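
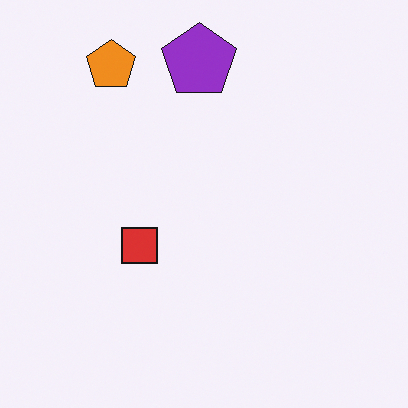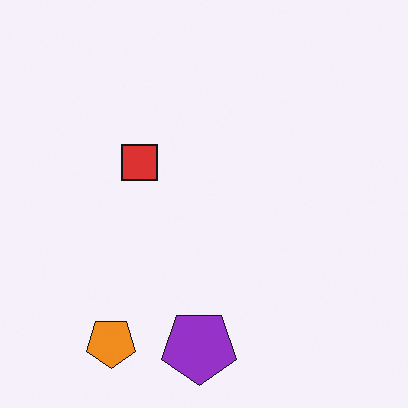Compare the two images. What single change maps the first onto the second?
It was flipped vertically (top ↔ bottom).

The purple pentagon is in the top of the first image and the bottom of the second — shapes on opposite sides of the horizontal midline have swapped in a mirror flip.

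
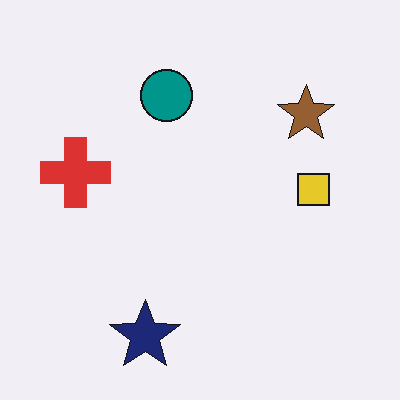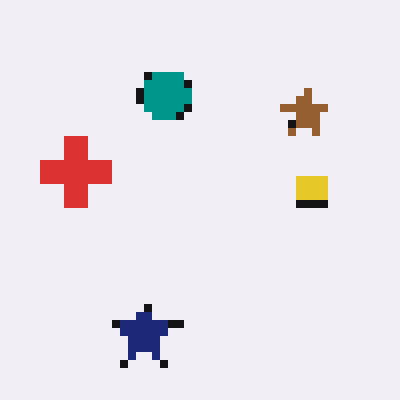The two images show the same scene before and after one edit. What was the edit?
Moderately pixelated.

Shapes are reduced to large square blocks; fine edges and outlines are lost — a downscale-then-upscale (mosaic) effect.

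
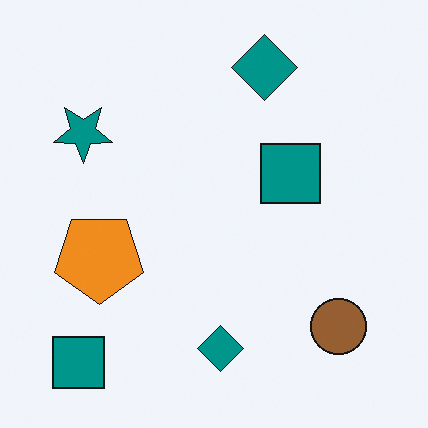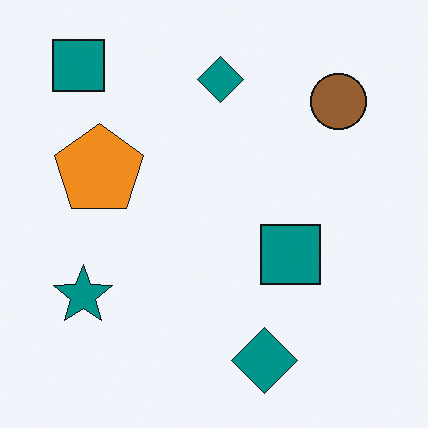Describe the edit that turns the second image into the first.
Flipped vertically (top ↔ bottom).

The brown circle is in the top-right of the second image and the bottom-right of the first — shapes on opposite sides of the horizontal midline have swapped in a mirror flip.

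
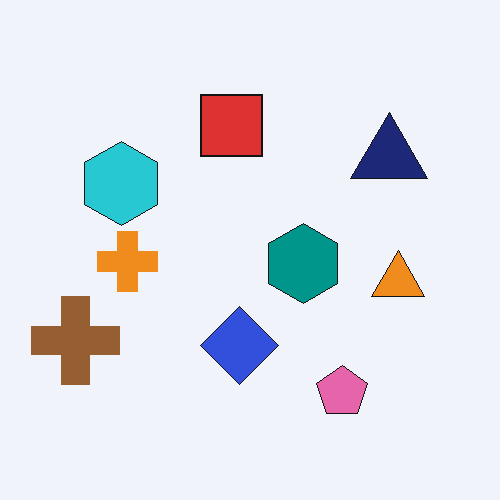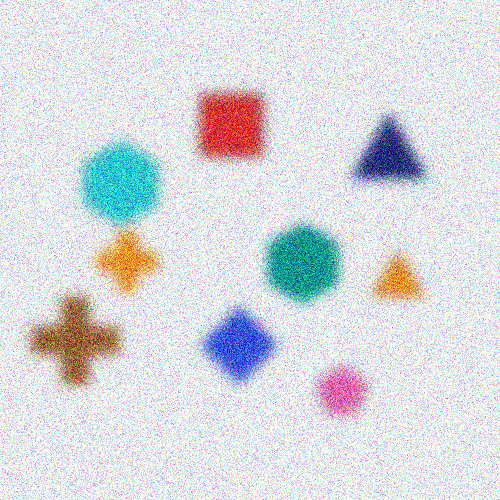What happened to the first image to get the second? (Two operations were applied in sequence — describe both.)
The image was heavily blurred, then degraded with a thick layer of grain.

Shape edges and outlines are uniformly softened across the whole image. Random speckle covers the whole image, including the flat background.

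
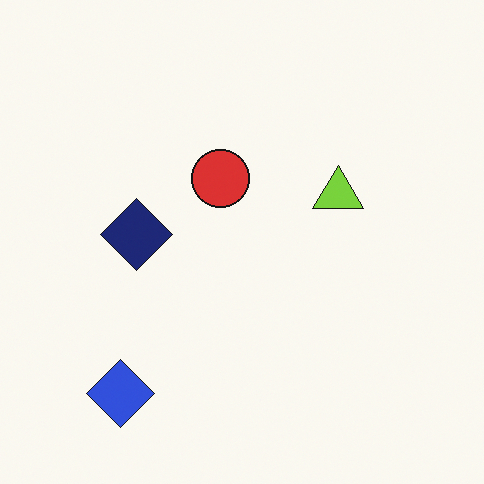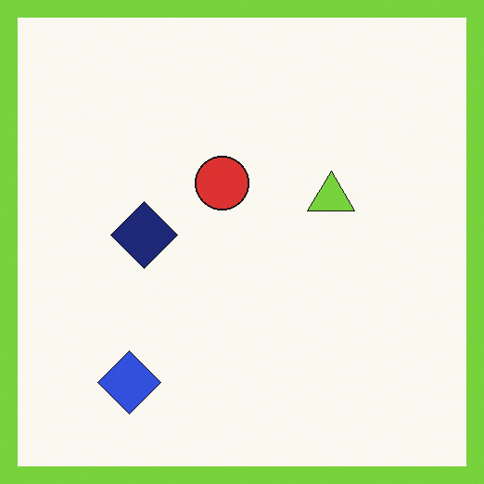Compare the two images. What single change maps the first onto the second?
The second image is the first framed with a lime border.

A solid lime frame runs around the edge of the second image, with the content slightly shrunk inside it.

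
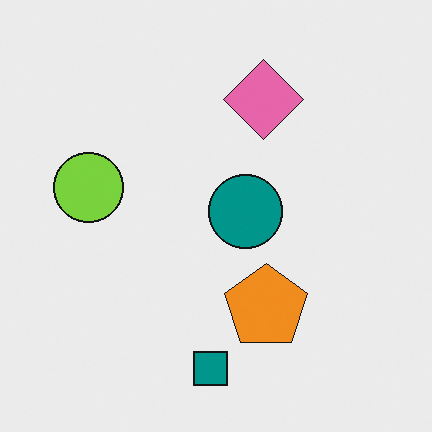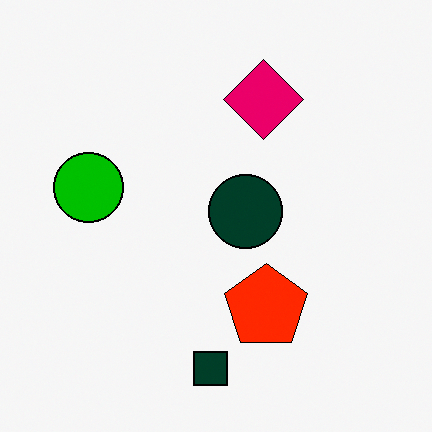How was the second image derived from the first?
It was boosted in contrast.

Tones are pushed away from mid-grey across the whole image — a global contrast change.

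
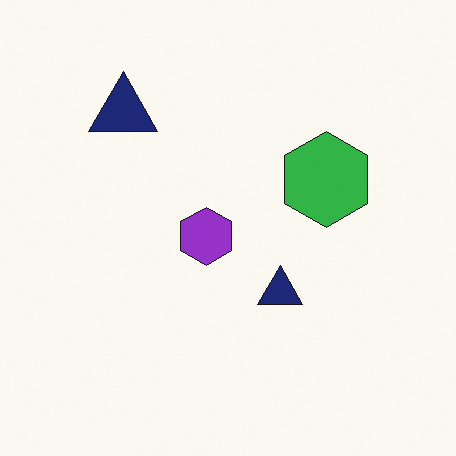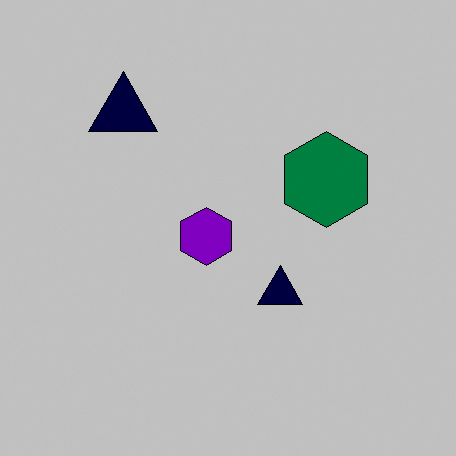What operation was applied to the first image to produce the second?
The image was heavily posterized to just a handful of flat colors.

Each flat color has snapped to a coarser quantized level — most visibly, the near-white background has dropped to a flat grey.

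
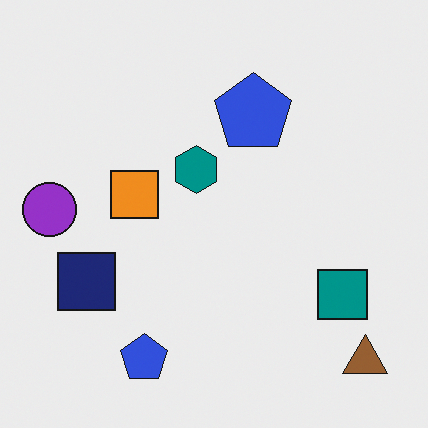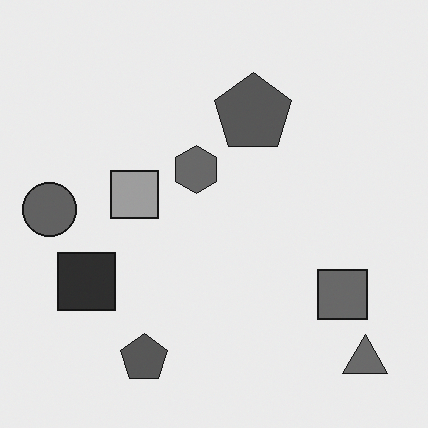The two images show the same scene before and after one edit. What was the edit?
The image was converted to grayscale.

All color is removed — every shape is now a shade of grey.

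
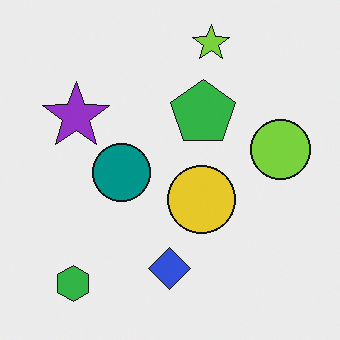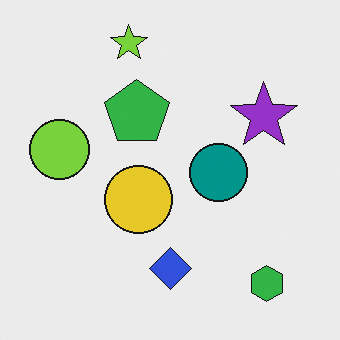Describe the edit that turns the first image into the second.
It was flipped horizontally (left ↔ right).

The lime circle is in the right of the first image and the left of the second — shapes on opposite sides of the vertical midline have swapped in a mirror flip.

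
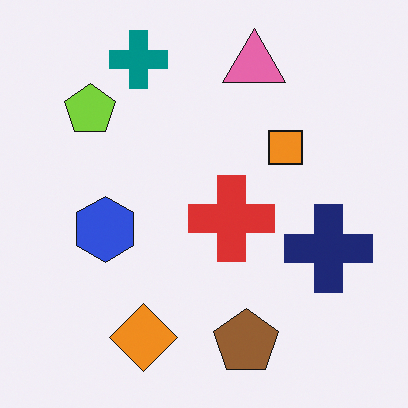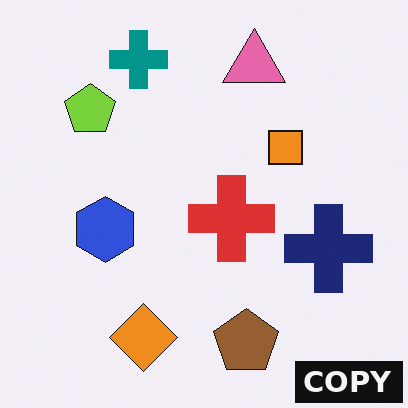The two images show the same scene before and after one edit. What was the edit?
It was watermarked with the text "COPY" in the lower-right corner.

A dark label reading "COPY" appears in the lower-right corner.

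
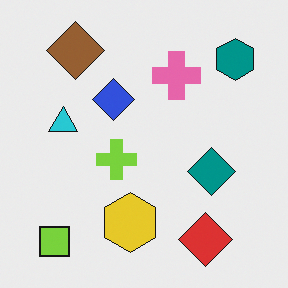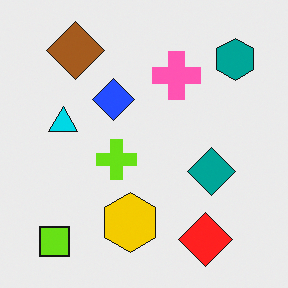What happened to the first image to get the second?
Slightly oversaturated.

All colors are more vivid — a global saturation change.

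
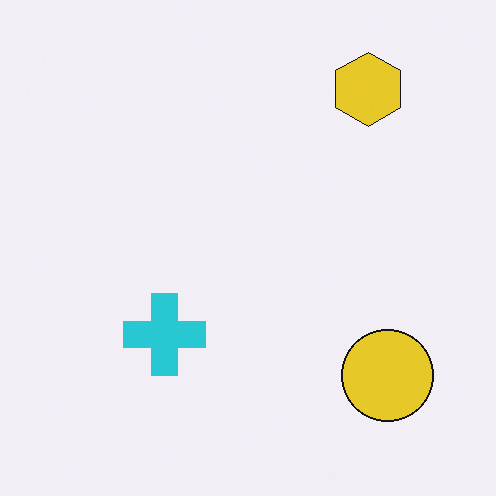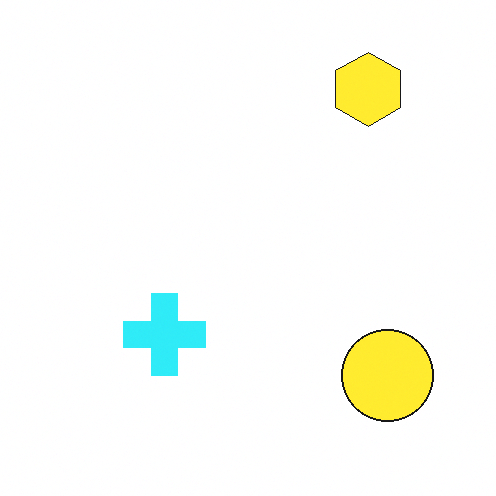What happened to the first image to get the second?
The transformation is: slightly brightened.

Every pixel — background and shapes alike — is uniformly brightened.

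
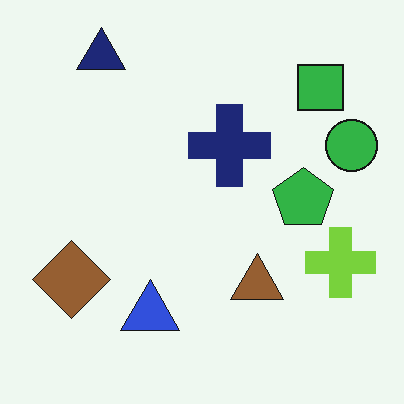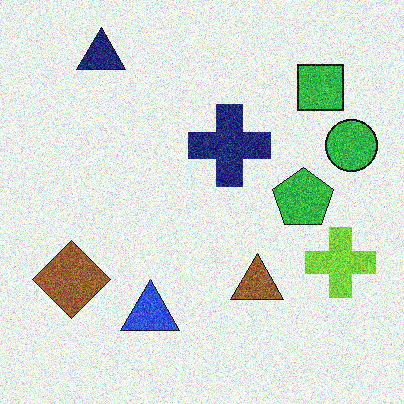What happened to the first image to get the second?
The transformation is: degraded with a thick layer of grain.

Random speckle covers the whole image, including the flat background.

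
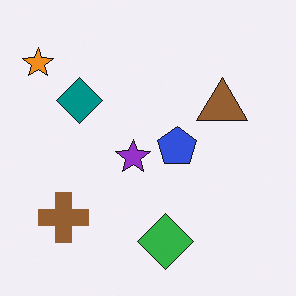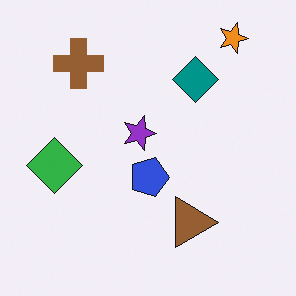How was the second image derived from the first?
It was rotated 90° clockwise.

The orange star sits in the top-left of the first image and the top-right of the second — consistent with a whole-image 90° clockwise rotation.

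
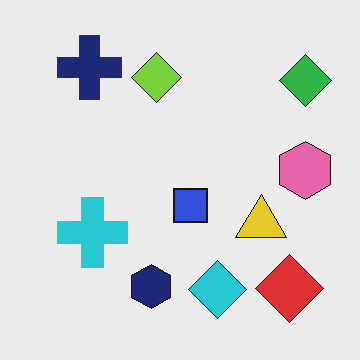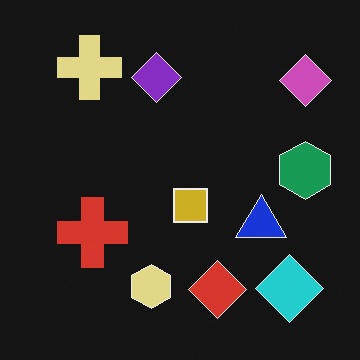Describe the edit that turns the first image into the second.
The transformation is: color-inverted (negative).

The light background has become dark and every shape's color is its complement — a photographic negative.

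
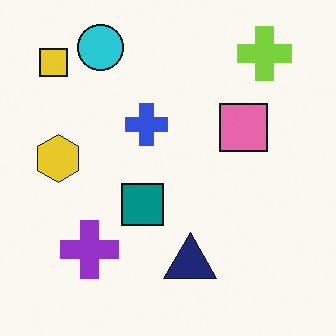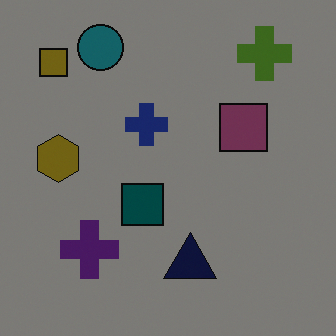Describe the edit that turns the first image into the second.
Substantially darkened.

Every pixel — background and shapes alike — is uniformly darkened.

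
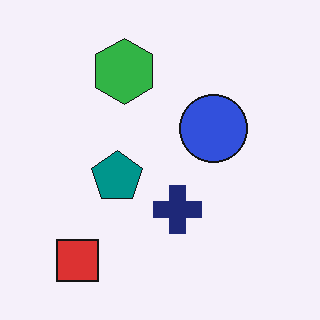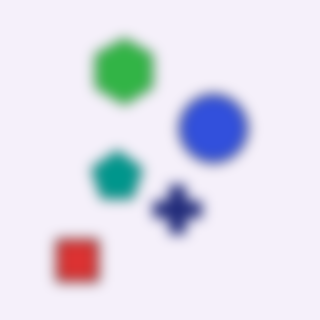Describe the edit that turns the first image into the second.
Heavily blurred.

Shape edges and outlines are uniformly softened across the whole image.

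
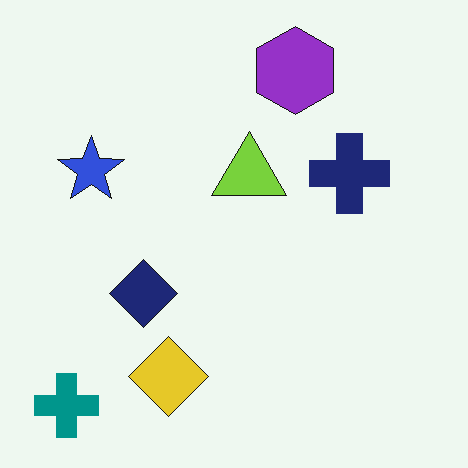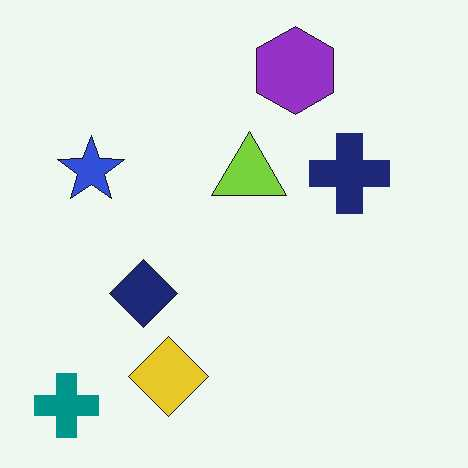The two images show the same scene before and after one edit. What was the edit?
JPEG-compressed with visible artifacts.

Blocky 8×8 compression artifacts appear around shape edges and the flat background shows ringing — characteristic JPEG degradation.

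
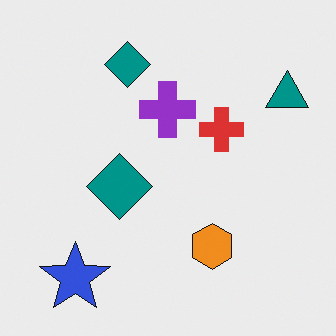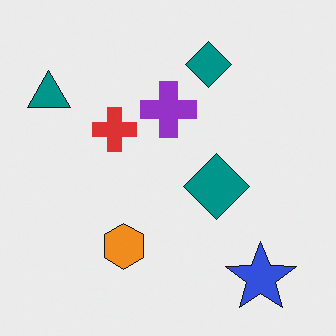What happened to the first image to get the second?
The second image is the first flipped horizontally (left ↔ right).

The teal triangle is in the top-right of the first image and the top-left of the second — shapes on opposite sides of the vertical midline have swapped in a mirror flip.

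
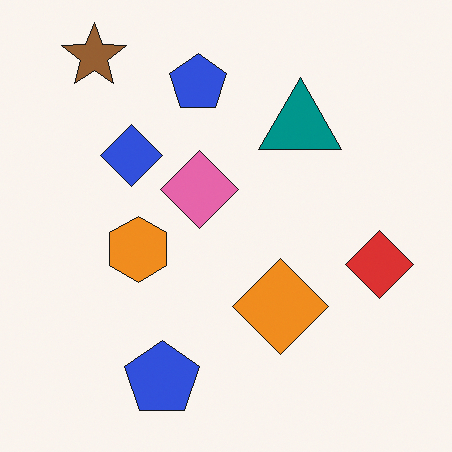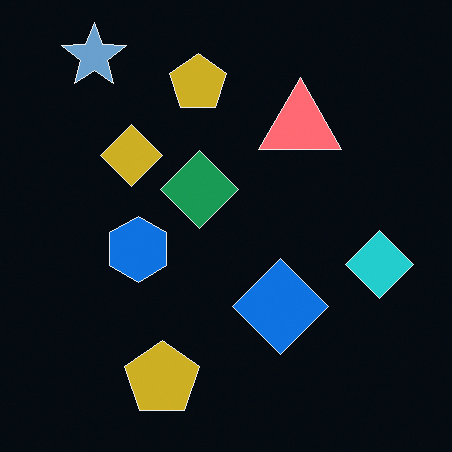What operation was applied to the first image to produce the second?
It was color-inverted (negative).

The light background has become dark and every shape's color is its complement — a photographic negative.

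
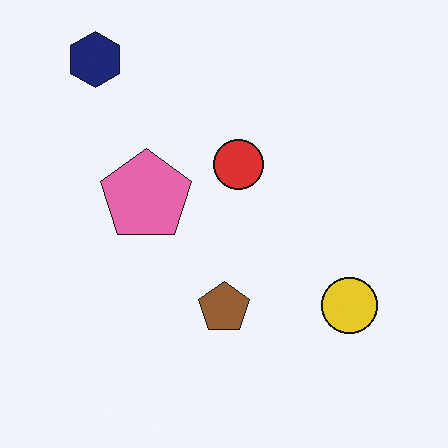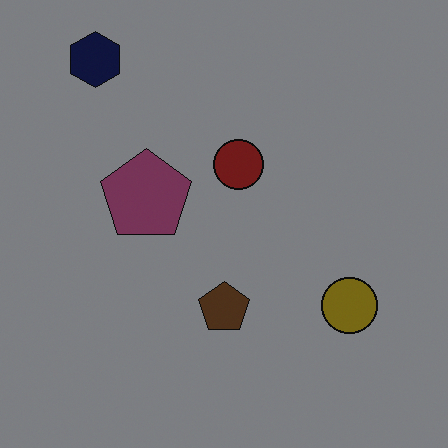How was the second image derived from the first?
The second image is the first noticeably darkened.

Every pixel — background and shapes alike — is uniformly darkened.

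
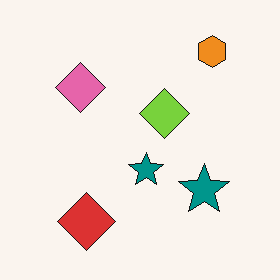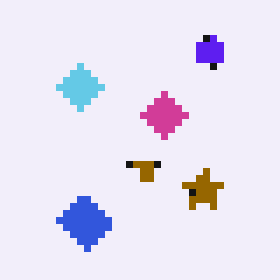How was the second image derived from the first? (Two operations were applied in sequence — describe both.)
This is the original image moderately pixelated, then hue-shifted by a large amount.

Shapes are reduced to large square blocks; fine edges and outlines are lost — a downscale-then-upscale (mosaic) effect. Every shape's color has rotated by the same amount around the hue wheel — a uniform hue shift.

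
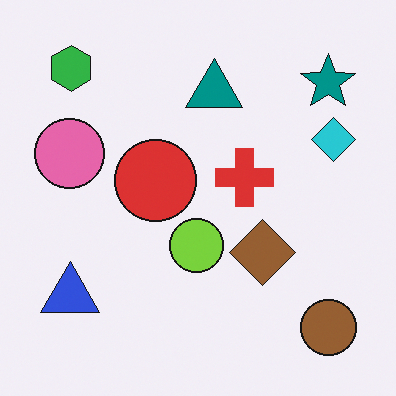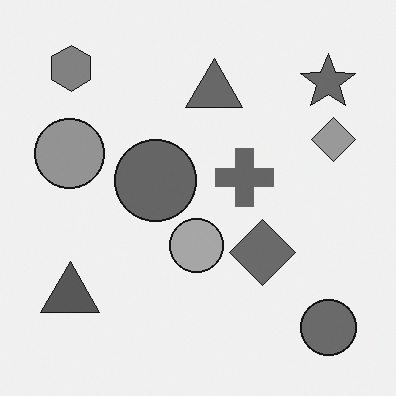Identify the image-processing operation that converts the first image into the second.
Converted to grayscale.

All color is removed — every shape is now a shade of grey.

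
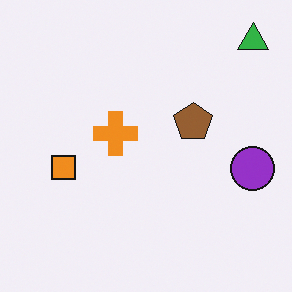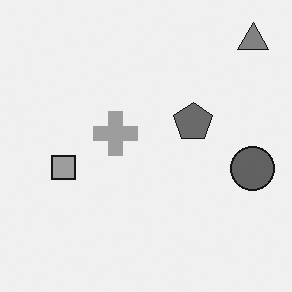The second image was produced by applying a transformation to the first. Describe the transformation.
The second image is the first converted to grayscale.

All color is removed — every shape is now a shade of grey.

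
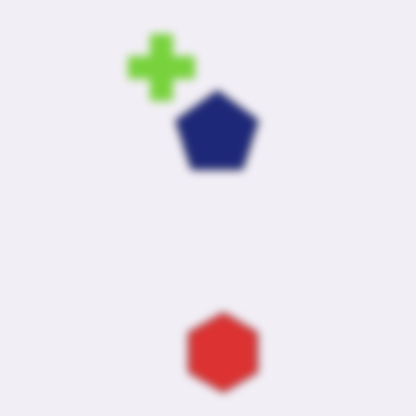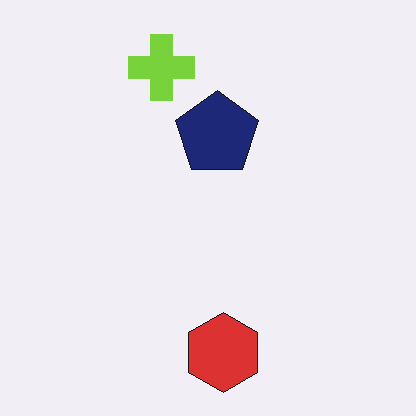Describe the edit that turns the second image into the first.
It was moderately blurred.

Shape edges and outlines are uniformly softened across the whole image.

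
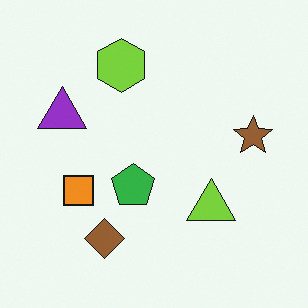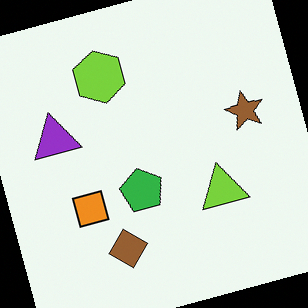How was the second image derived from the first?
The second image is the first rotated counter-clockwise by a clearly visible amount.

Every shape is tilted by the same angle and the image corners show triangular fill wedges — a whole-image rotation by a non-right angle.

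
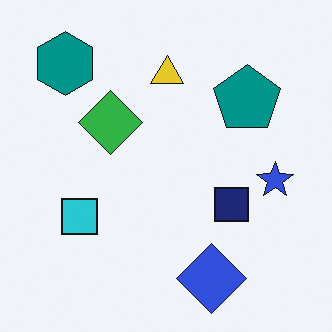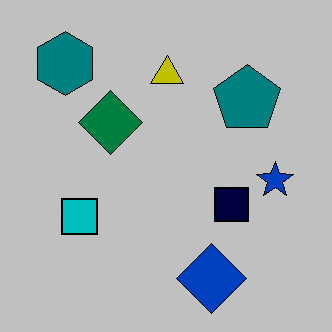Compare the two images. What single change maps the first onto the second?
The transformation is: aggressively posterized.

Each flat color has snapped to a coarser quantized level — most visibly, the near-white background has dropped to a flat grey.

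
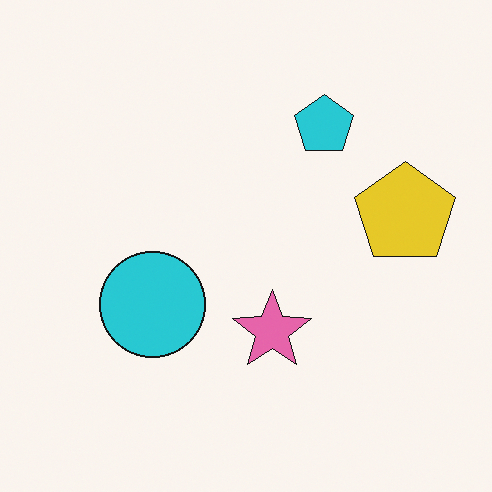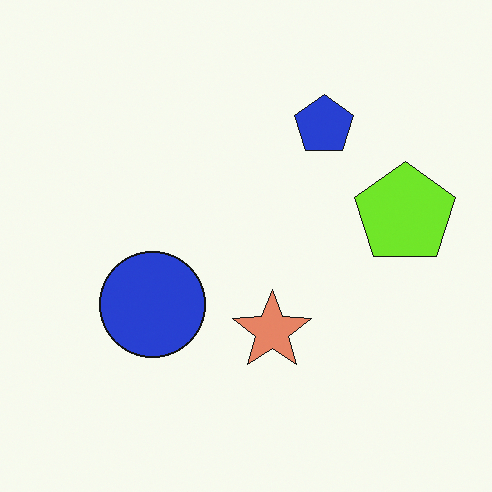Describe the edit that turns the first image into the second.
The second image is the first hue-shifted slightly.

Every shape's color has rotated by the same amount around the hue wheel — a uniform hue shift.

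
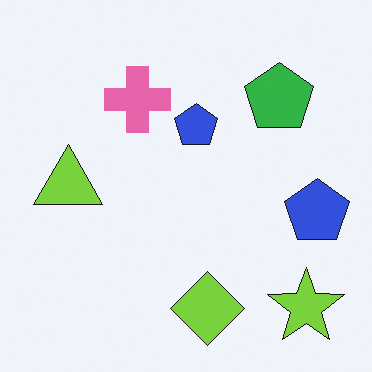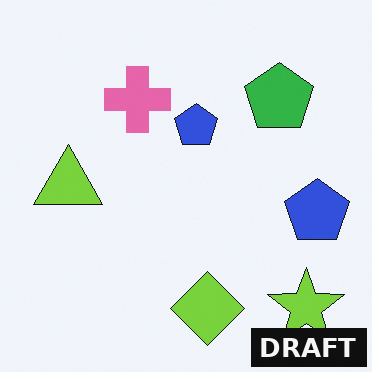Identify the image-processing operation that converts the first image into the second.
This is the original image watermarked with the text "DRAFT" in the lower-right corner.

A dark label reading "DRAFT" appears in the lower-right corner.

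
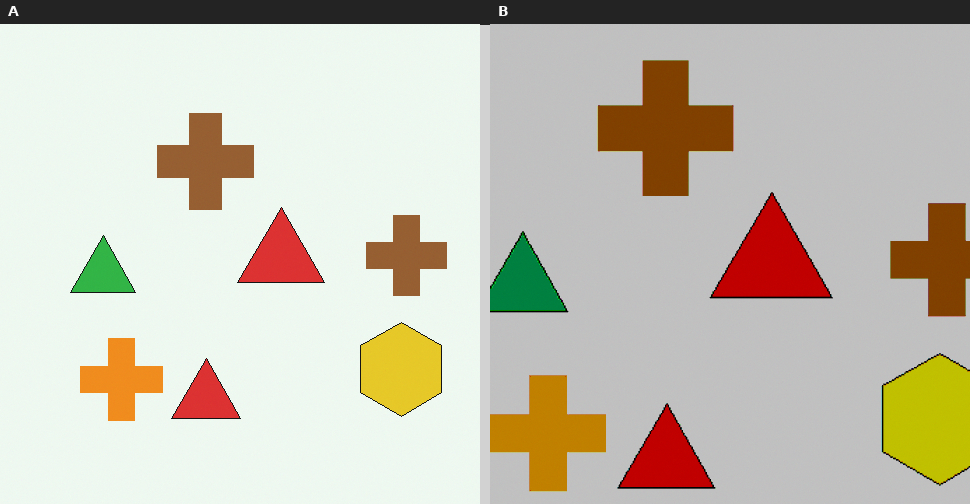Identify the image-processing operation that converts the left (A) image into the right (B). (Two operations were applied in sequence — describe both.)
The transformation is: cropped to a modestly smaller region and rescaled, then aggressively posterized.

The visible shapes are larger and the field of view is narrower; shapes near the original edges may be partly or wholly outside the frame — a crop-and-rescale. Each flat color has snapped to a coarser quantized level — most visibly, the near-white background has dropped to a flat grey.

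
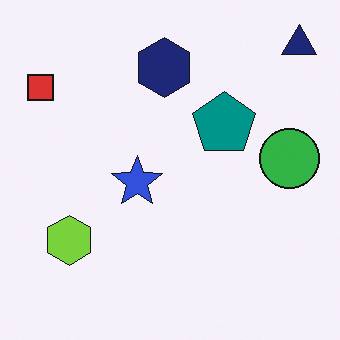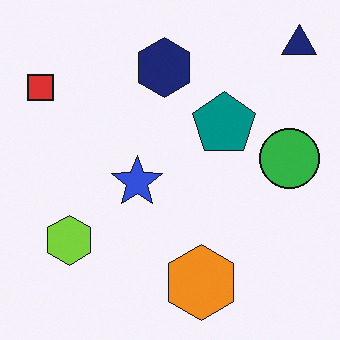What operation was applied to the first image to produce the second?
This is the original image overlaid with an additional orange hexagon.

An orange hexagon appears in the second image that is absent from the first.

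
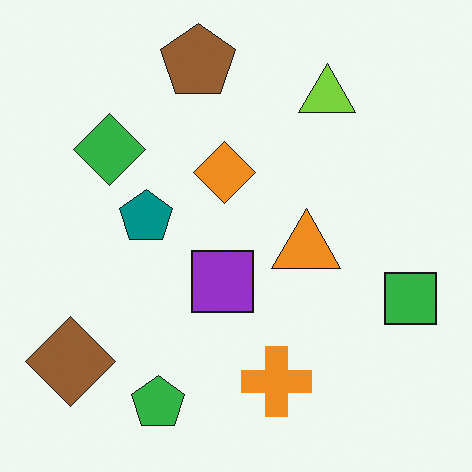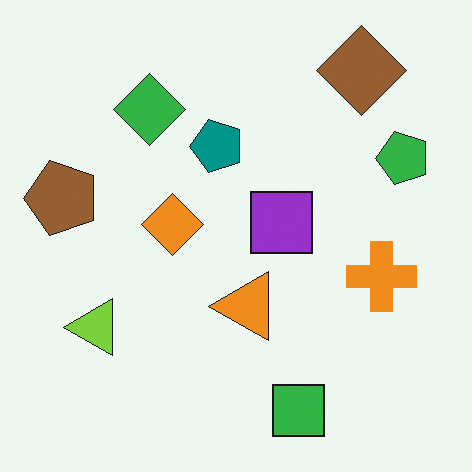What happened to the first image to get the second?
The second image is the first transposed (reflected across the top-left ↔ bottom-right diagonal).

Shapes have swapped their row and column positions — what was in the top-right is now in the bottom-left — a diagonal reflection.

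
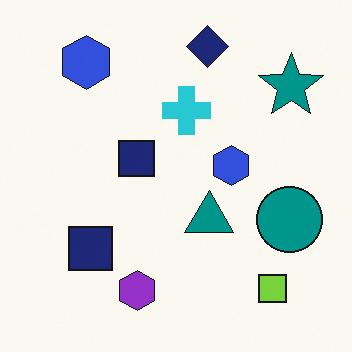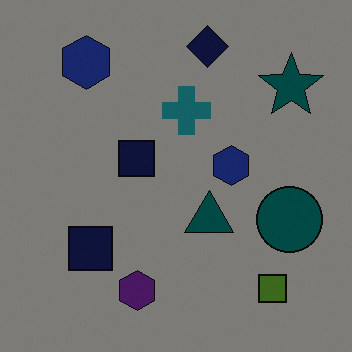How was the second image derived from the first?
The transformation is: noticeably darkened.

Every pixel — background and shapes alike — is uniformly darkened.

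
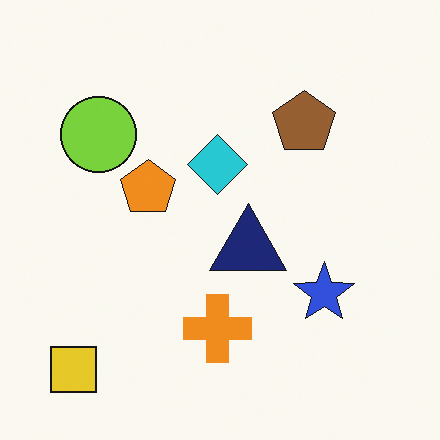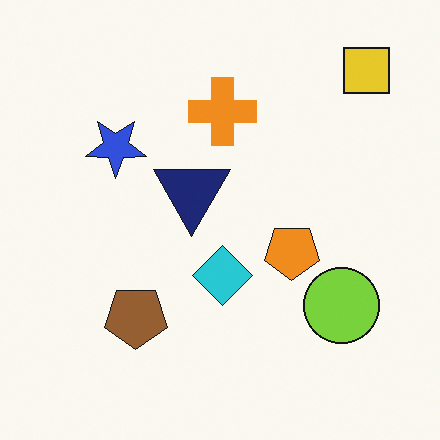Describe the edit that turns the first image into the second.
This is the original image rotated 180°.

The yellow square sits in the bottom-left of the first image and the top-right of the second — consistent with a whole-image 180° rotation.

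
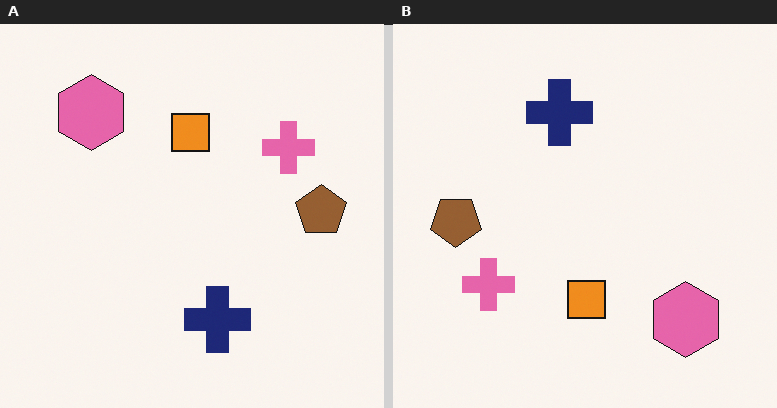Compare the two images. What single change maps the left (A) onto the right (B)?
The right (B) image is the left (A) rotated 180°.

The pink hexagon sits in the top-left of the left (A) image and the bottom-right of the right (B) — consistent with a whole-image 180° rotation.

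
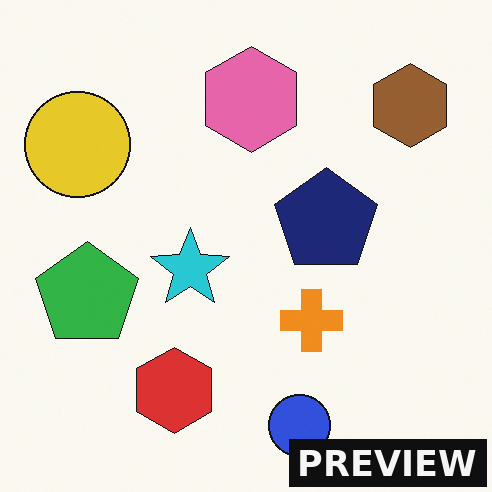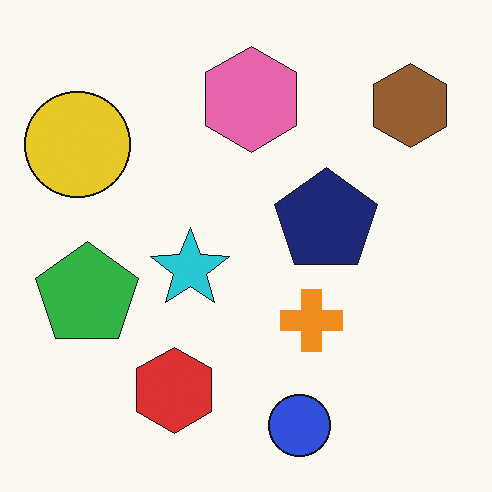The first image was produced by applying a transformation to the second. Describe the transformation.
It was watermarked with the text "PREVIEW" in the lower-right corner.

A dark label reading "PREVIEW" appears in the lower-right corner.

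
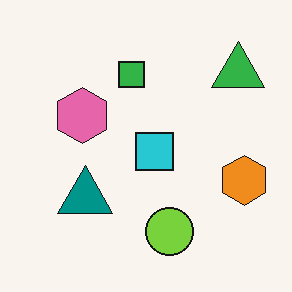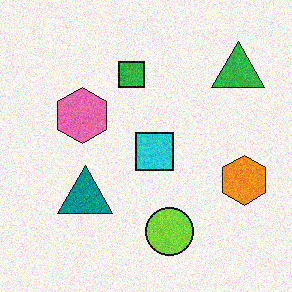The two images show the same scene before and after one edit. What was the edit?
It was degraded with moderate additive noise.

Random speckle covers the whole image, including the flat background.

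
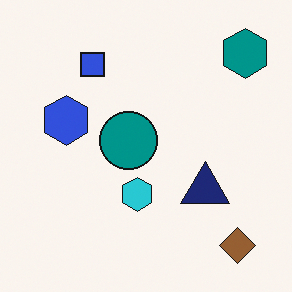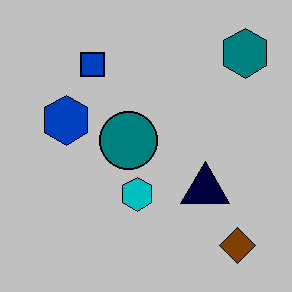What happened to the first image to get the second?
The second image is the first aggressively posterized.

Each flat color has snapped to a coarser quantized level — most visibly, the near-white background has dropped to a flat grey.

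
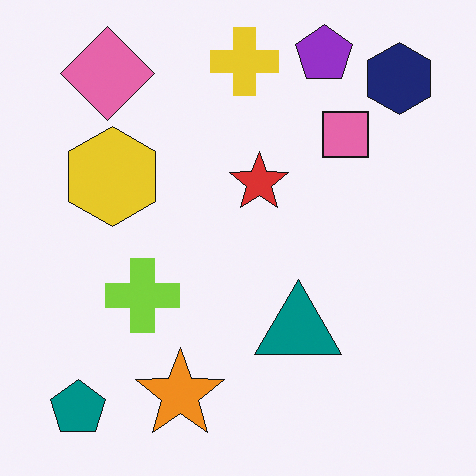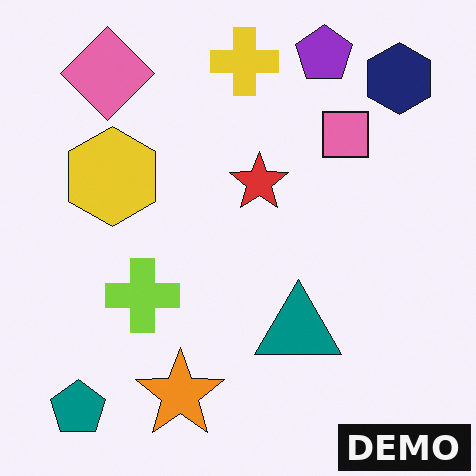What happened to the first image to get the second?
The transformation is: watermarked with the text "DEMO" in the lower-right corner.

A dark label reading "DEMO" appears in the lower-right corner.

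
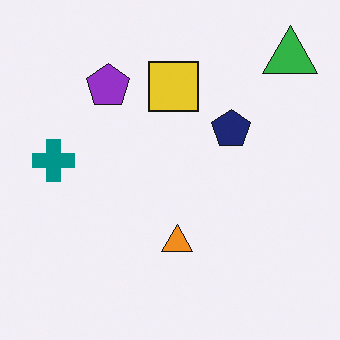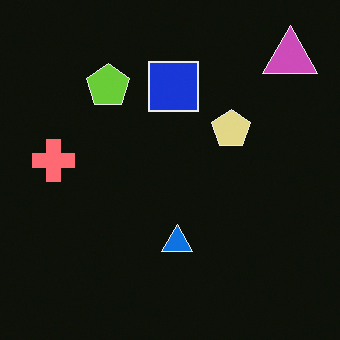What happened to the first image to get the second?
The second image is the first color-inverted (negative).

The light background has become dark and every shape's color is its complement — a photographic negative.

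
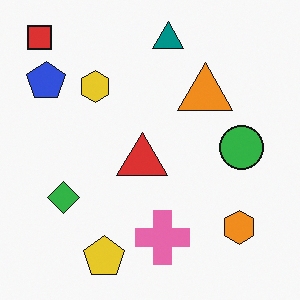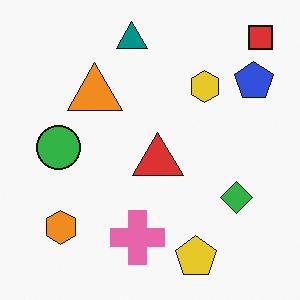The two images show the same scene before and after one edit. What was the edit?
The image was flipped horizontally (left ↔ right).

The red square is in the top-left of the first image and the top-right of the second — shapes on opposite sides of the vertical midline have swapped in a mirror flip.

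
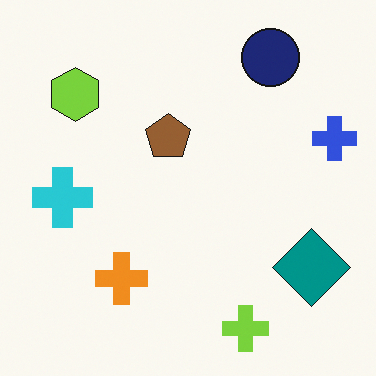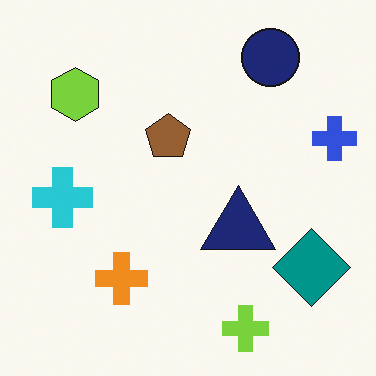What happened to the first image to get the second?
The second image is the first overlaid with an additional navy triangle.

A navy triangle appears in the second image that is absent from the first.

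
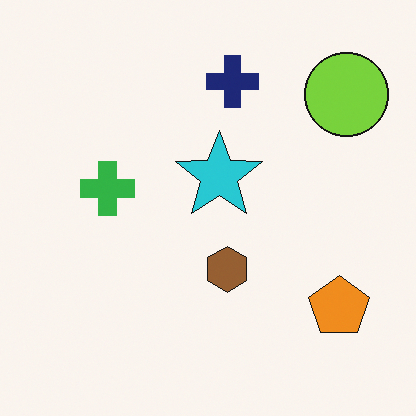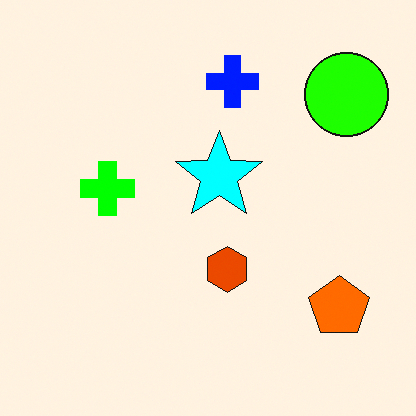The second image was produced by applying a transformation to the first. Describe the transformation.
This is the original image made much more vivid (saturation change).

All colors are more vivid — a global saturation change.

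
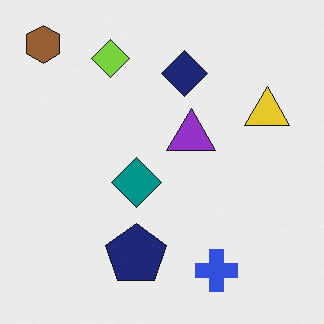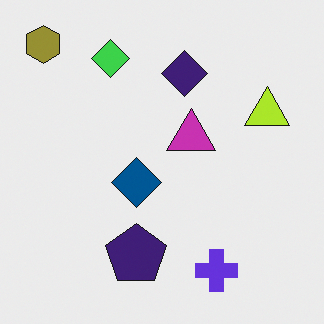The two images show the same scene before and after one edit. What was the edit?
Hue-shifted by a small amount.

Every shape's color has rotated by the same amount around the hue wheel — a uniform hue shift.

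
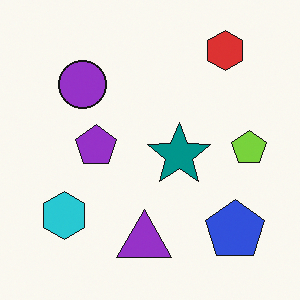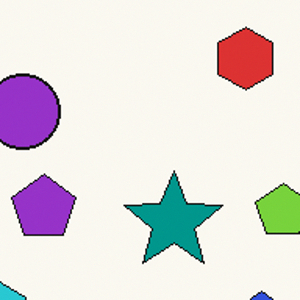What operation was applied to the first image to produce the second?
The transformation is: cropped slightly and scaled back up.

The visible shapes are larger and the field of view is narrower; shapes near the original edges may be partly or wholly outside the frame — a crop-and-rescale.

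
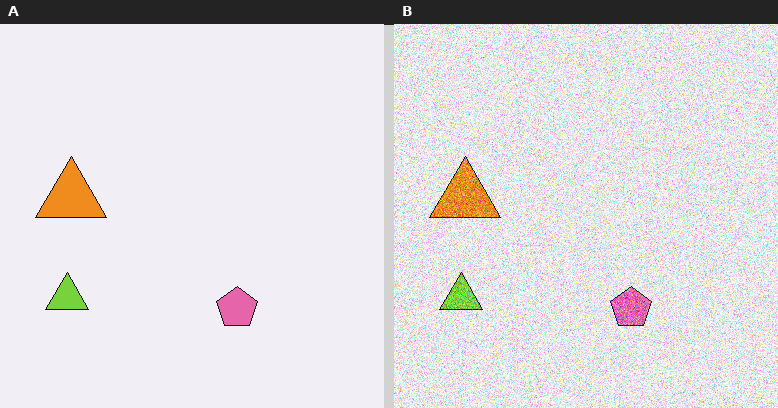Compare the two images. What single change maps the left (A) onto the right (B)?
Degraded with heavy additive noise.

Random speckle covers the whole image, including the flat background.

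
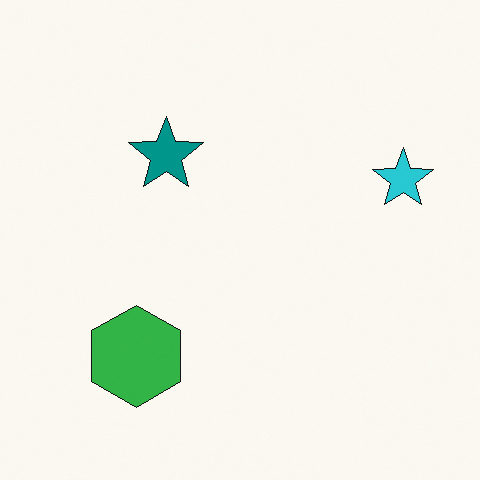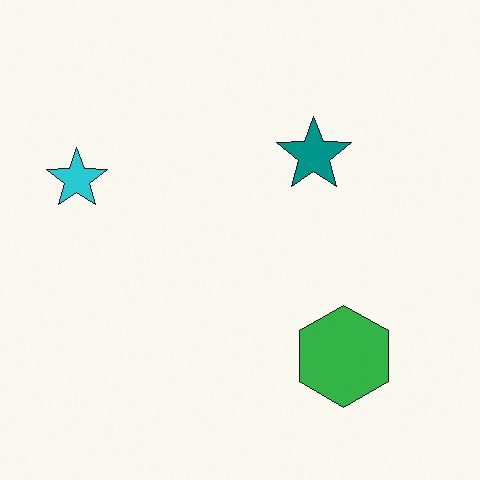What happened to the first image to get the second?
It was flipped horizontally (left ↔ right).

The cyan star is in the right of the first image and the left of the second — shapes on opposite sides of the vertical midline have swapped in a mirror flip.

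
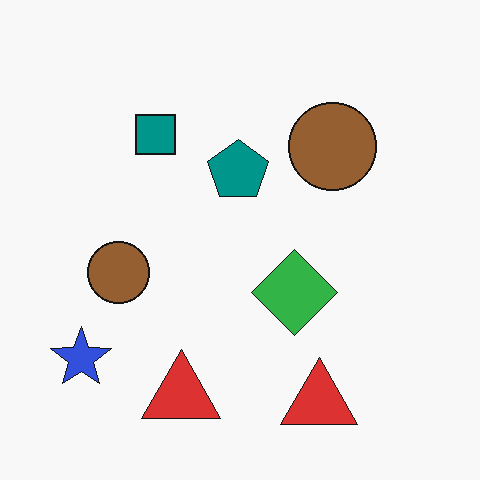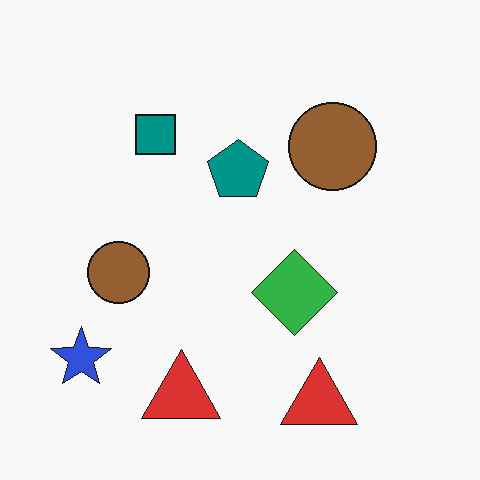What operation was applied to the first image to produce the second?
The second image is the first JPEG-compressed with visible artifacts.

Blocky 8×8 compression artifacts appear around shape edges and the flat background shows ringing — characteristic JPEG degradation.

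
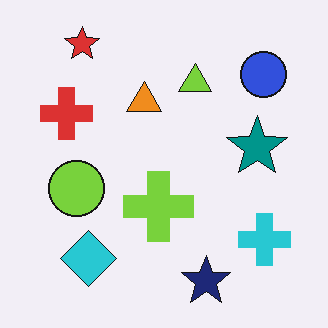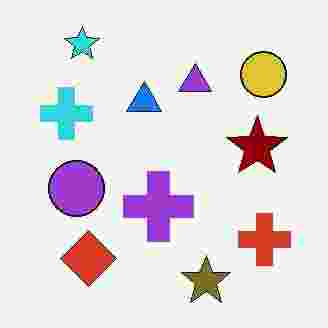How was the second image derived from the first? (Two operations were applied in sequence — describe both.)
This is the original image hue-shifted by a large amount, then heavily JPEG-compressed with obvious blocking artifacts.

Every shape's color has rotated by the same amount around the hue wheel — a uniform hue shift. Blocky 8×8 compression artifacts appear around shape edges and the flat background shows ringing — characteristic JPEG degradation.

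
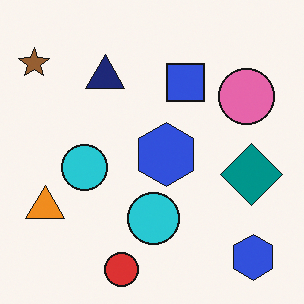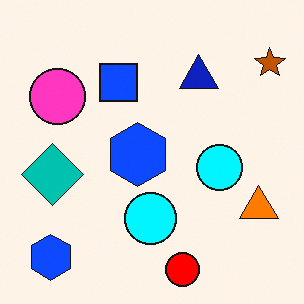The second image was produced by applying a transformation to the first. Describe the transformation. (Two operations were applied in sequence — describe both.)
The transformation is: flipped horizontally (left ↔ right), then made much more vivid (saturation change).

The brown star is in the top-left of the first image and the top-right of the second — shapes on opposite sides of the vertical midline have swapped in a mirror flip. All colors are more vivid — a global saturation change.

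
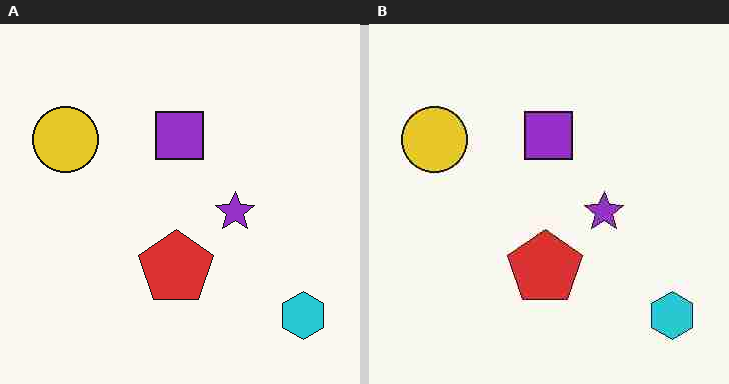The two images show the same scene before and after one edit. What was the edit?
The image was heavily JPEG-compressed with obvious blocking artifacts.

Blocky 8×8 compression artifacts appear around shape edges and the flat background shows ringing — characteristic JPEG degradation.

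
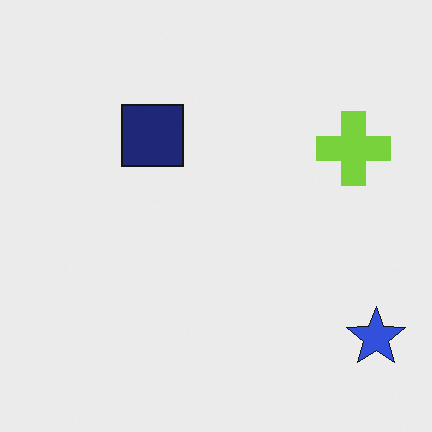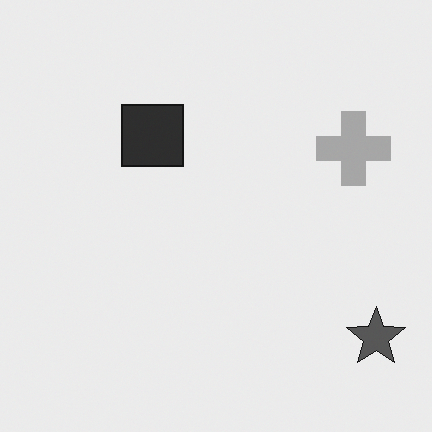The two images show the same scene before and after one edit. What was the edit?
Converted to grayscale.

All color is removed — every shape is now a shade of grey.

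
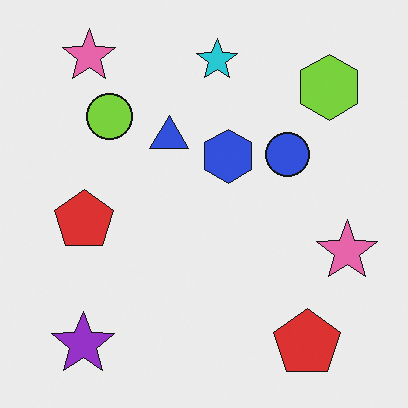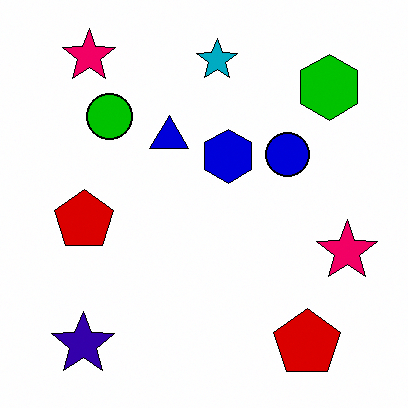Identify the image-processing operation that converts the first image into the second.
Boosted in contrast.

Tones are pushed away from mid-grey across the whole image — a global contrast change.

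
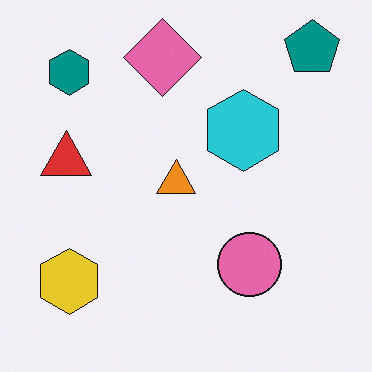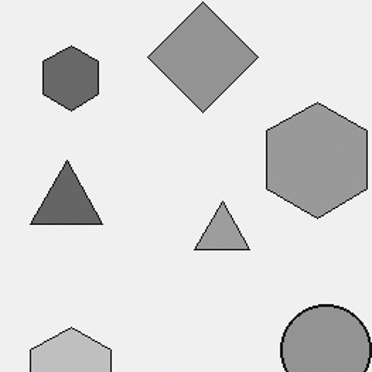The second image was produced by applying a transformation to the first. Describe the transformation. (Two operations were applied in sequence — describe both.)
It was converted to grayscale, then cropped to a modestly smaller region and rescaled.

All color is removed — every shape is now a shade of grey. The visible shapes are larger and the field of view is narrower; shapes near the original edges may be partly or wholly outside the frame — a crop-and-rescale.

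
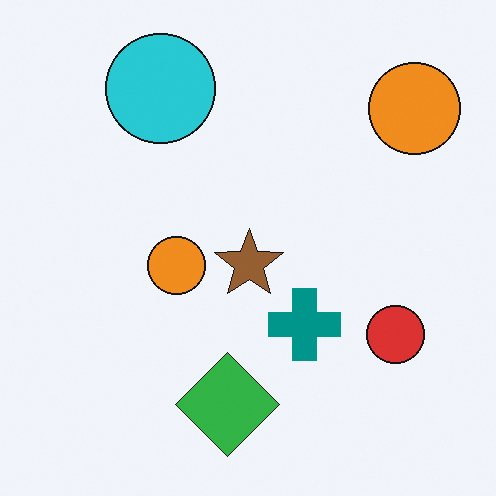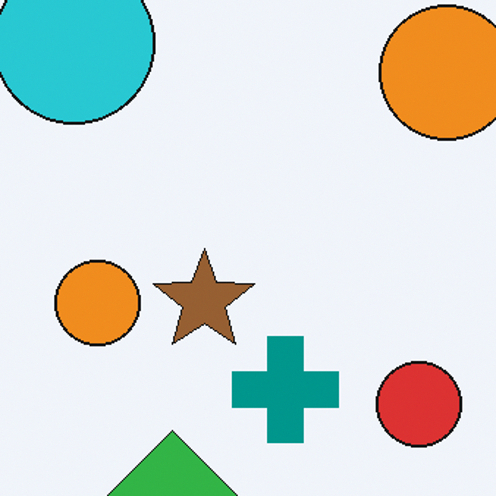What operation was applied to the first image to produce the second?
It was cropped to a modestly smaller region and rescaled.

The visible shapes are larger and the field of view is narrower; shapes near the original edges may be partly or wholly outside the frame — a crop-and-rescale.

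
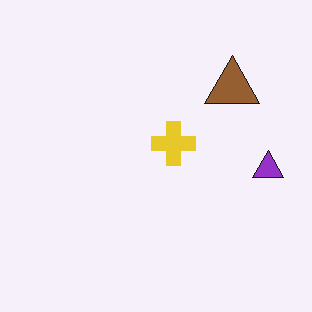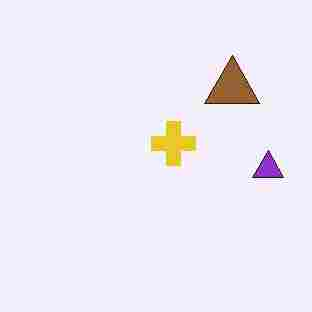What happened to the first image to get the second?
It was heavily JPEG-compressed with obvious blocking artifacts.

Blocky 8×8 compression artifacts appear around shape edges and the flat background shows ringing — characteristic JPEG degradation.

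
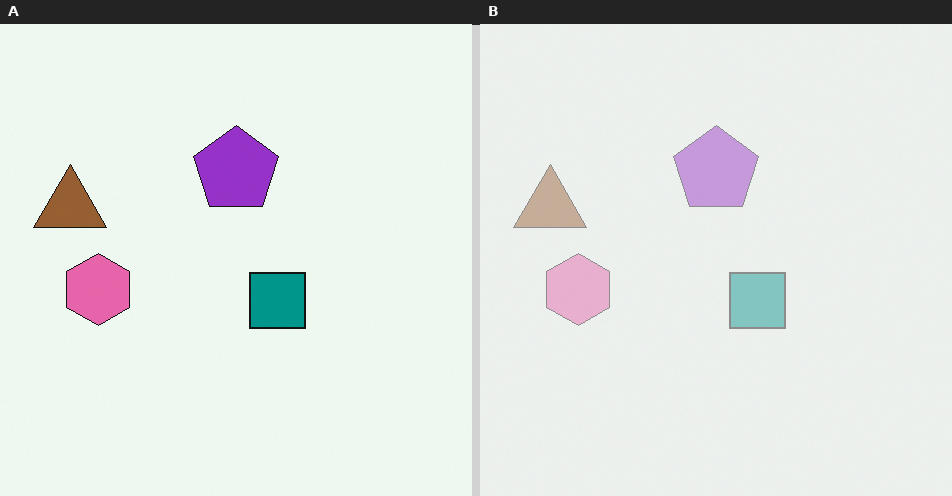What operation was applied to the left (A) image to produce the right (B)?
This is the original image given much lower contrast.

Tones are pushed toward mid-grey across the whole image — a global contrast change.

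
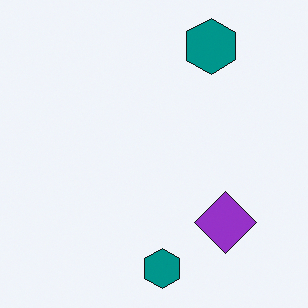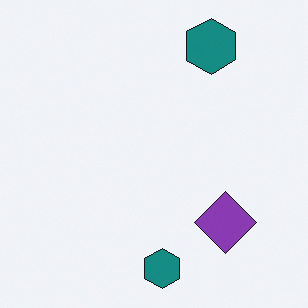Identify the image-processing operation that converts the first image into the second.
The second image is the first slightly desaturated.

All colors are more muted and greyish — a global saturation change.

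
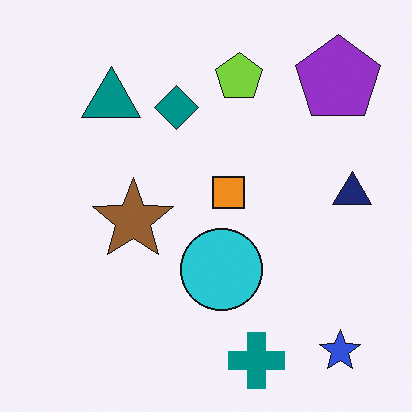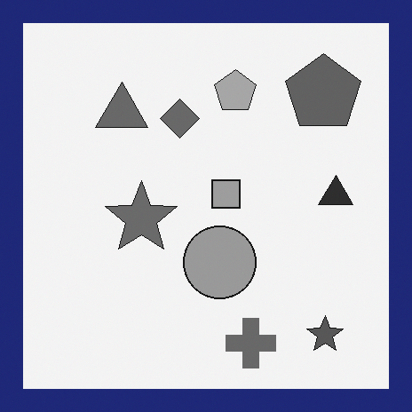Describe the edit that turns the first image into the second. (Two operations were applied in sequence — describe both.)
It was converted to grayscale, then framed with a navy border.

All color is removed — every shape is now a shade of grey. A solid navy frame runs around the edge of the second image, with the content slightly shrunk inside it.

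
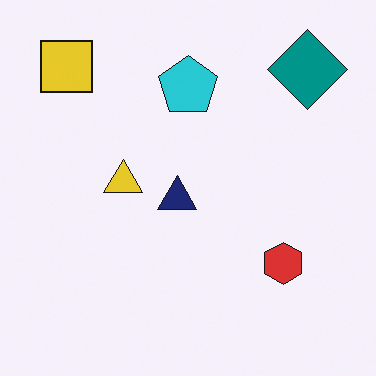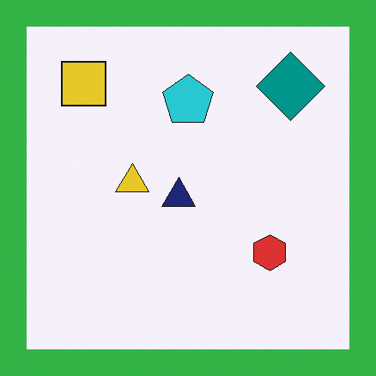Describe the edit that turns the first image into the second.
The image was framed with a green border.

A solid green frame runs around the edge of the second image, with the content slightly shrunk inside it.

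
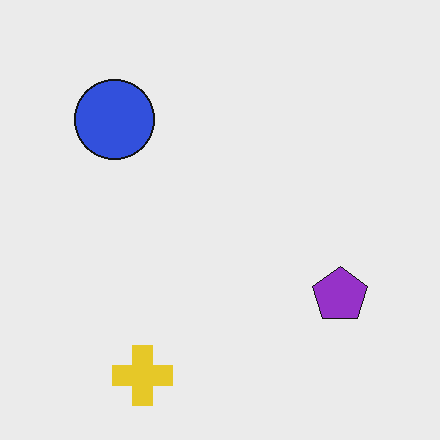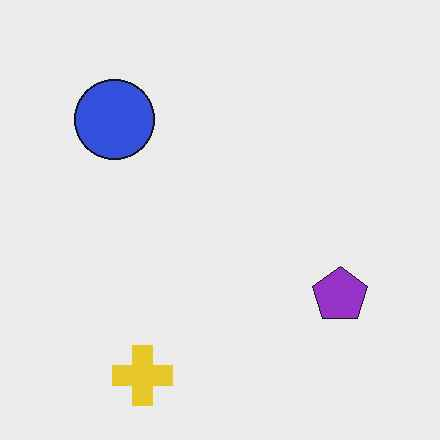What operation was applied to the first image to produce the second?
The image was JPEG-compressed with visible artifacts.

Blocky 8×8 compression artifacts appear around shape edges and the flat background shows ringing — characteristic JPEG degradation.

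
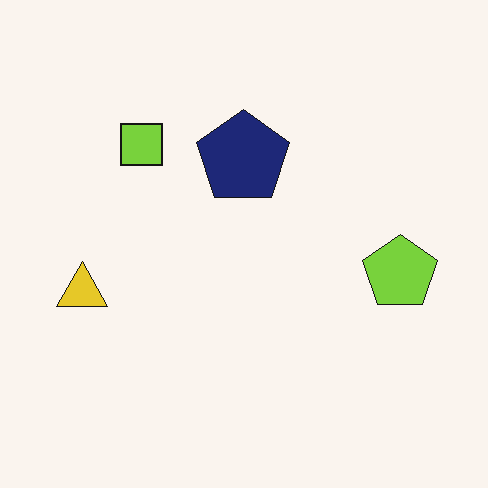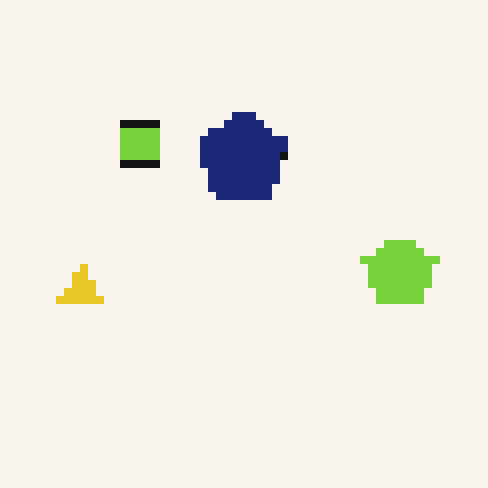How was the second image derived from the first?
The image was pixelated into visible square blocks.

Shapes are reduced to large square blocks; fine edges and outlines are lost — a downscale-then-upscale (mosaic) effect.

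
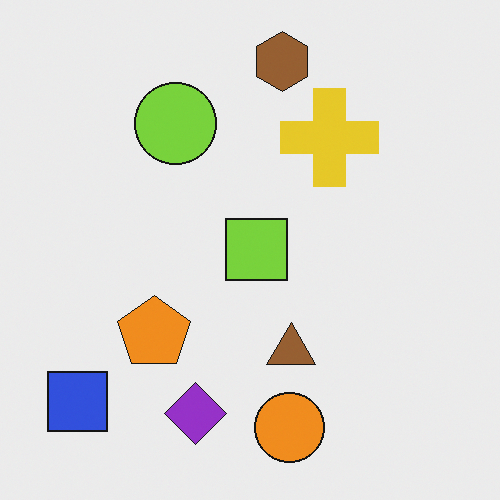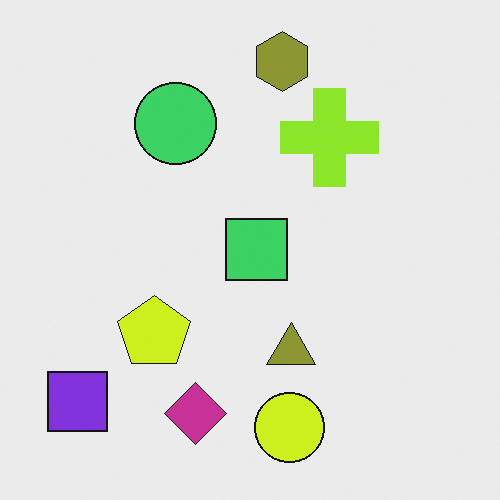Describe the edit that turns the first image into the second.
The image was hue-shifted slightly.

Every shape's color has rotated by the same amount around the hue wheel — a uniform hue shift.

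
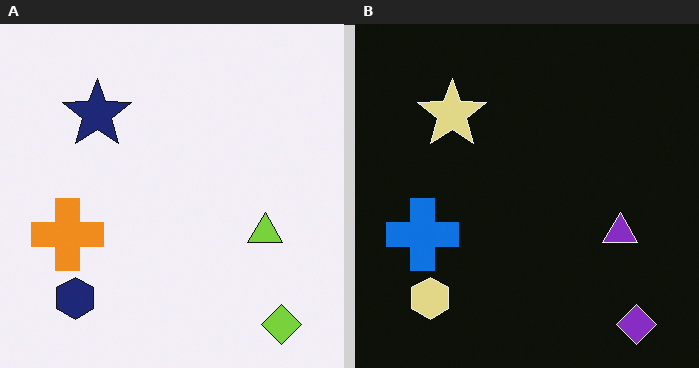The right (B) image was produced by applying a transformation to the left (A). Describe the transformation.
It was color-inverted (negative).

The light background has become dark and every shape's color is its complement — a photographic negative.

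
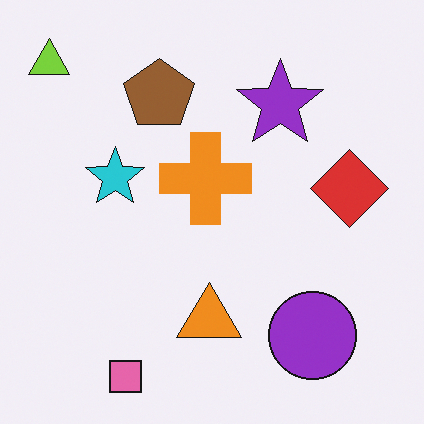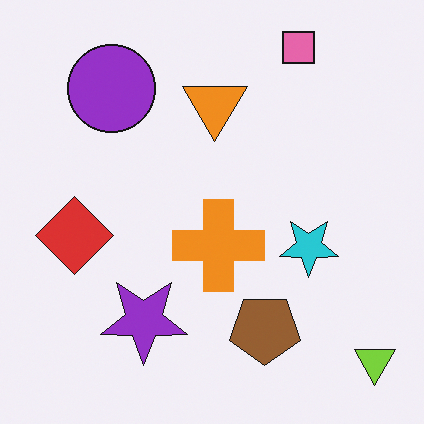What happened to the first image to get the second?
The transformation is: rotated 180°.

The lime triangle sits in the top-left of the first image and the bottom-right of the second — consistent with a whole-image 180° rotation.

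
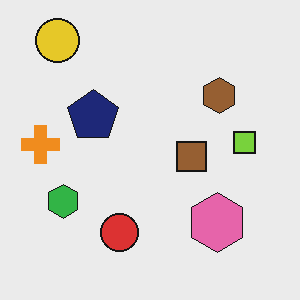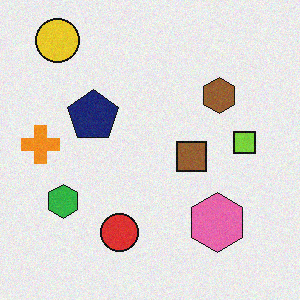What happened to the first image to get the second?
The second image is the first degraded with subtle gaussian noise.

Random speckle covers the whole image, including the flat background.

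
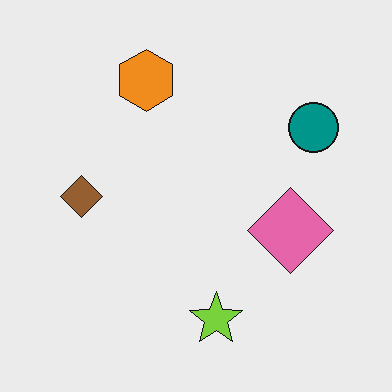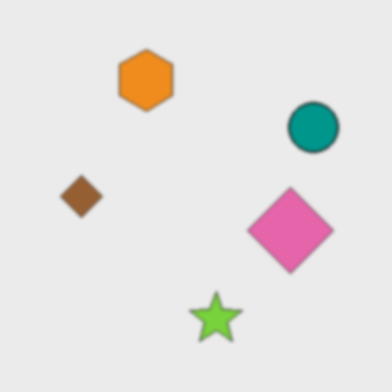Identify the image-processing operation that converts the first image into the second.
It was lightly blurred.

Shape edges and outlines are uniformly softened across the whole image.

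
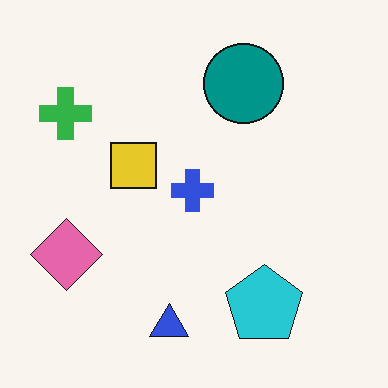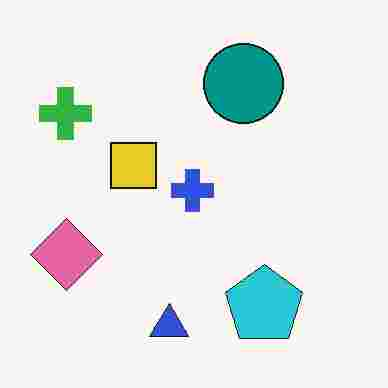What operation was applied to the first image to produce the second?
The transformation is: heavily JPEG-compressed with obvious blocking artifacts.

Blocky 8×8 compression artifacts appear around shape edges and the flat background shows ringing — characteristic JPEG degradation.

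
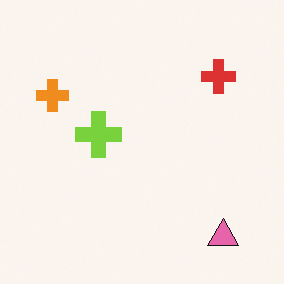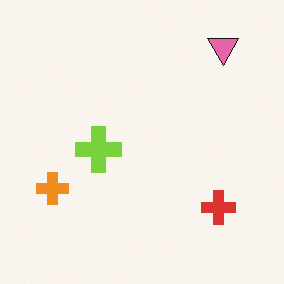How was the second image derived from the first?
Flipped vertically (top ↔ bottom).

The pink triangle is in the bottom-right of the first image and the top-right of the second — shapes on opposite sides of the horizontal midline have swapped in a mirror flip.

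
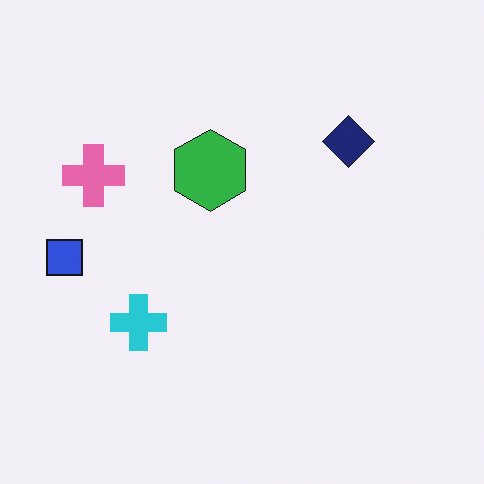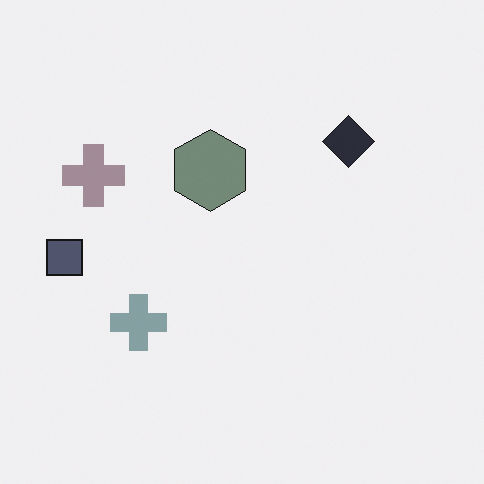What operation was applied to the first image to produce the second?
The second image is the first made much more muted (saturation change).

All colors are more muted and greyish — a global saturation change.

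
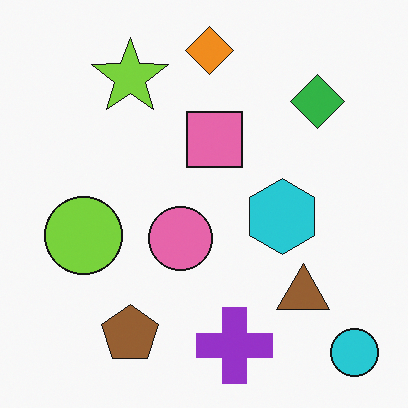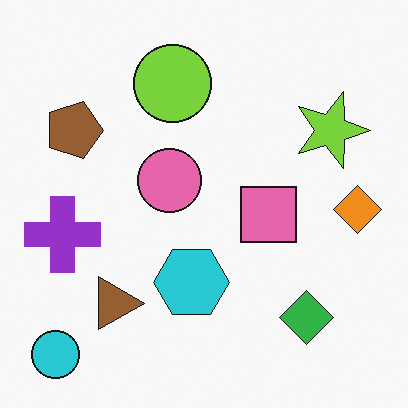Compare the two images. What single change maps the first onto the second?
The transformation is: rotated 90° clockwise.

The cyan circle sits in the bottom-right of the first image and the bottom-left of the second — consistent with a whole-image 90° clockwise rotation.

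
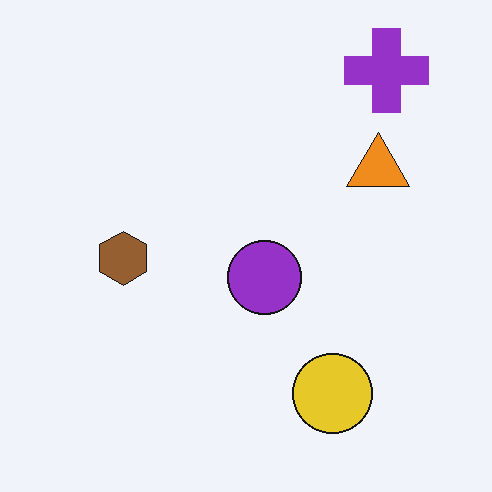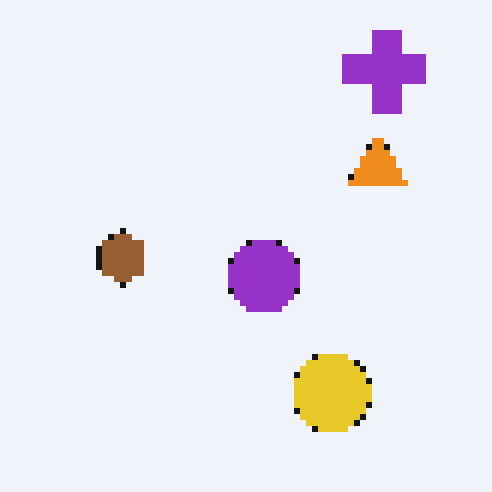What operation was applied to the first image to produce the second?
The image was pixelated into visible square blocks.

Shapes are reduced to large square blocks; fine edges and outlines are lost — a downscale-then-upscale (mosaic) effect.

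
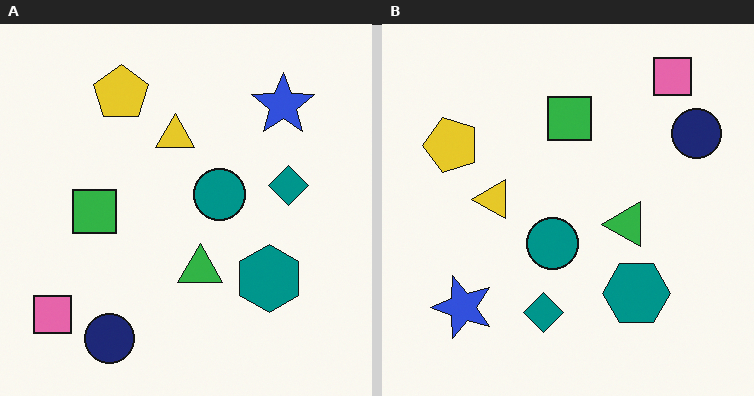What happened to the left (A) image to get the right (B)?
The image was transposed (reflected across the top-left ↔ bottom-right diagonal).

Shapes have swapped their row and column positions — what was in the top-right is now in the bottom-left — a diagonal reflection.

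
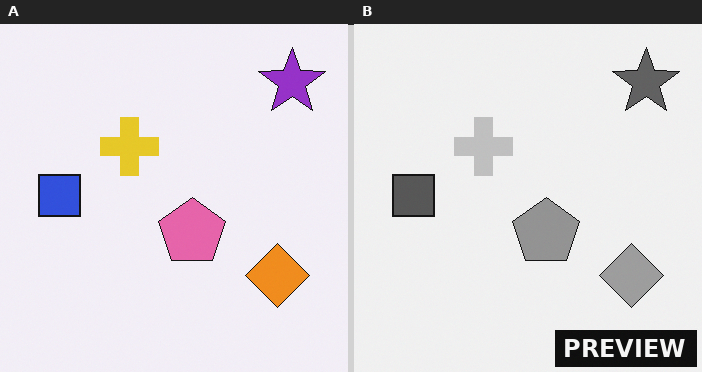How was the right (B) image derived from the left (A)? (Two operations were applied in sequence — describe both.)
It was converted to grayscale, then watermarked with the text "PREVIEW" in the lower-right corner.

All color is removed — every shape is now a shade of grey. A dark label reading "PREVIEW" appears in the lower-right corner.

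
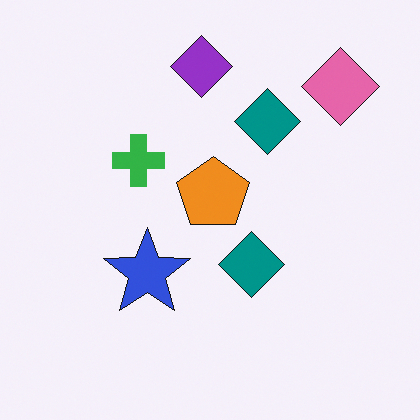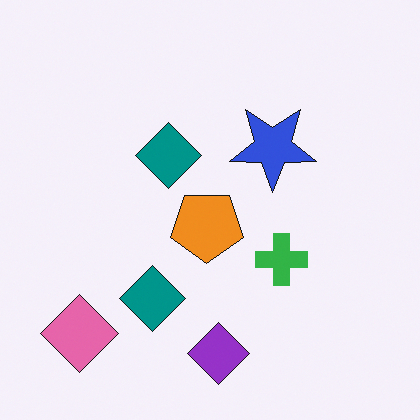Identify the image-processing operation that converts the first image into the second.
The transformation is: rotated 180°.

The pink diamond sits in the top-right of the first image and the bottom-left of the second — consistent with a whole-image 180° rotation.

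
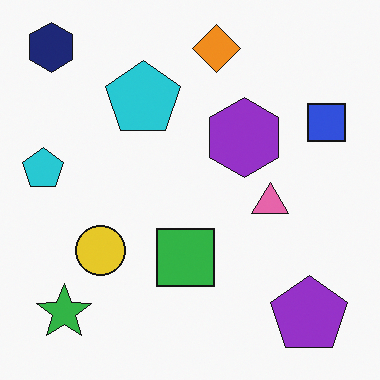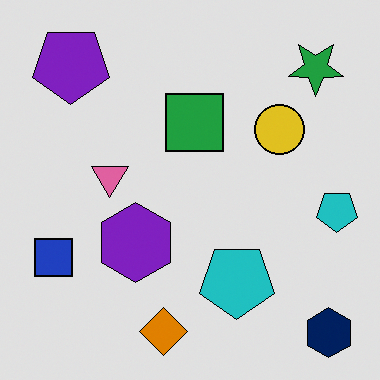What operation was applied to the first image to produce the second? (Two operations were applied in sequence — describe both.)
The image was posterized to a reduced palette, then rotated 180°.

Each flat color has snapped to a coarser quantized level — most visibly, the near-white background has dropped to a flat grey. The navy hexagon sits in the top-left of the first image and the bottom-right of the second — consistent with a whole-image 180° rotation.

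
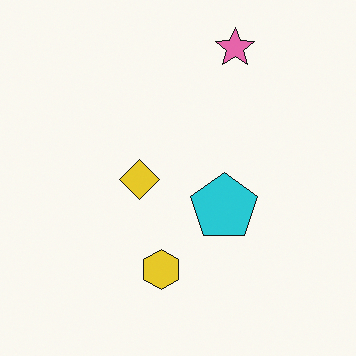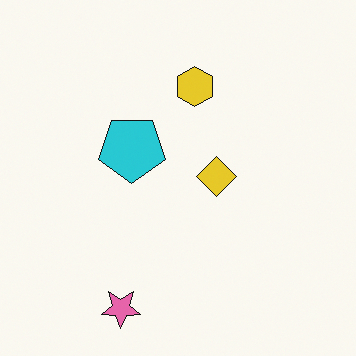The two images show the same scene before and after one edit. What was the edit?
It was rotated 180°.

The pink star sits in the top of the first image and the bottom of the second — consistent with a whole-image 180° rotation.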